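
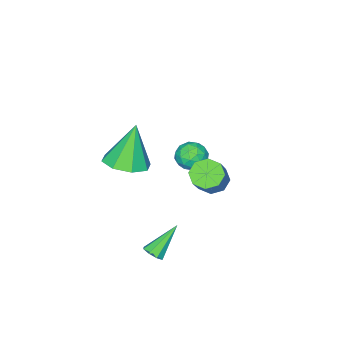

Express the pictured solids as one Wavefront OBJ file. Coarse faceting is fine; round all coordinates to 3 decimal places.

v 2.769 -0.79 1.885
v 3.772 -0.628 2.222
v 2.091 -0.81 3.915
v 3.367 0.072 2.093
v 2.612 0.267 1.843
v 1.949 -0.158 1.617
v 1.767 -0.953 1.549
v 2.172 -1.653 1.677
v 2.927 -1.848 1.928
v 3.589 -1.423 2.153
v -0.714 1.014 -0.412
v -0.085 0.776 -0.808
v 1.123 1.469 0.696
v 0.494 1.706 1.092
v -0.241 1.337 -0.941
v 0.967 2.03 0.563
v -0.674 1.708 -0.765
v 0.535 2.401 0.74
v -1.13 1.673 -0.382
v 0.078 2.366 1.123
v -1.343 1.251 -0.016
v -0.135 1.944 1.488
v -1.187 0.69 0.117
v 0.021 1.383 1.621
v -0.755 0.319 -0.06
v 0.454 1.012 1.445
v -0.298 0.354 -0.443
v 0.91 1.047 1.062
v -2.686 -0.842 -0.922
v -2.009 -0.714 -1.367
v -2.371 -2.126 -0.813
v -1.694 -1.998 -1.258
v -1.753 -1.687 -0.501
v -1.948 -0.893 -0.569
v -2.432 -1.947 -1.611
v -2.627 -1.153 -1.679
v -1.852 -1.397 -1.793
v -1.432 -1.236 -1.107
v -2.948 -1.604 -1.073
v -2.528 -1.443 -0.387
v -2.375 -0.665 -1.154
v -2.005 -2.175 -1.026
v -2.04 -1.992 -0.581
v -1.642 -1.917 -0.843
v -2.339 -0.77 -0.685
v -1.941 -0.695 -0.946
v -1.791 -1.267 -0.438
v -2.439 -2.145 -1.234
v -2.041 -2.07 -1.495
v -2.738 -0.923 -1.337
v -2.34 -0.848 -1.599
v -2.589 -1.573 -1.742
v -1.885 -0.991 -1.666
v -1.7 -1.746 -1.602
v -2.134 -1.716 -1.809
v -2.248 -1.25 -1.849
v -1.638 -0.897 -1.263
v -1.453 -1.652 -1.198
v -1.488 -1.468 -0.754
v -1.602 -1.002 -0.794
v -1.546 -1.298 -1.513
v -2.927 -1.188 -0.982
v -2.742 -1.943 -0.917
v -2.778 -1.838 -1.386
v -2.892 -1.372 -1.426
v -2.68 -1.094 -0.578
v -2.495 -1.849 -0.514
v -2.132 -1.59 -0.331
v -2.246 -1.124 -0.371
v -2.834 -1.542 -0.667
v 3.804 1.612 -2.079
v 4.193 1.719 -1.75
v 2.636 1.928 -0.801
v 4.066 2.042 -1.945
v 3.786 2.113 -2.219
v 3.517 1.891 -2.411
v 3.416 1.506 -2.408
v 3.543 1.183 -2.212
v 3.823 1.112 -1.938
v 4.092 1.334 -1.747
f 2 1 4
f 2 4 3
f 4 1 5
f 4 5 3
f 5 1 6
f 5 6 3
f 6 1 7
f 6 7 3
f 7 1 8
f 7 8 3
f 8 1 9
f 8 9 3
f 9 1 10
f 9 10 3
f 10 1 2
f 10 2 3
f 12 11 15
f 12 15 13
f 13 15 16
f 13 16 14
f 15 11 17
f 15 17 16
f 16 17 18
f 16 18 14
f 17 11 19
f 17 19 18
f 18 19 20
f 18 20 14
f 19 11 21
f 19 21 20
f 20 21 22
f 20 22 14
f 21 11 23
f 21 23 22
f 22 23 24
f 22 24 14
f 23 11 25
f 23 25 24
f 24 25 26
f 24 26 14
f 25 11 27
f 25 27 26
f 26 27 28
f 26 28 14
f 27 11 12
f 27 12 28
f 28 12 13
f 28 13 14
f 29 66 45
f 66 40 69
f 45 69 34
f 66 69 45
f 29 45 41
f 45 34 46
f 41 46 30
f 45 46 41
f 29 41 50
f 41 30 51
f 50 51 36
f 41 51 50
f 29 50 62
f 50 36 65
f 62 65 39
f 50 65 62
f 29 62 66
f 62 39 70
f 66 70 40
f 62 70 66
f 30 46 57
f 46 34 60
f 57 60 38
f 46 60 57
f 34 69 47
f 69 40 68
f 47 68 33
f 69 68 47
f 40 70 67
f 70 39 63
f 67 63 31
f 70 63 67
f 39 65 64
f 65 36 52
f 64 52 35
f 65 52 64
f 36 51 56
f 51 30 53
f 56 53 37
f 51 53 56
f 32 58 44
f 58 38 59
f 44 59 33
f 58 59 44
f 32 44 42
f 44 33 43
f 42 43 31
f 44 43 42
f 32 42 49
f 42 31 48
f 49 48 35
f 42 48 49
f 32 49 54
f 49 35 55
f 54 55 37
f 49 55 54
f 32 54 58
f 54 37 61
f 58 61 38
f 54 61 58
f 33 59 47
f 59 38 60
f 47 60 34
f 59 60 47
f 31 43 67
f 43 33 68
f 67 68 40
f 43 68 67
f 35 48 64
f 48 31 63
f 64 63 39
f 48 63 64
f 37 55 56
f 55 35 52
f 56 52 36
f 55 52 56
f 38 61 57
f 61 37 53
f 57 53 30
f 61 53 57
f 72 71 74
f 72 74 73
f 74 71 75
f 74 75 73
f 75 71 76
f 75 76 73
f 76 71 77
f 76 77 73
f 77 71 78
f 77 78 73
f 78 71 79
f 78 79 73
f 79 71 80
f 79 80 73
f 80 71 72
f 80 72 73



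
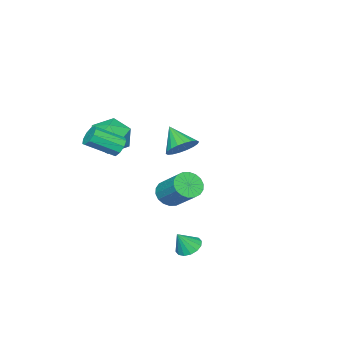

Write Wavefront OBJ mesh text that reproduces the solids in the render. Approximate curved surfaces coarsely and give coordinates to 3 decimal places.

v 1.33 -2.816 -0.105
v 1.855 -3.139 0.898
v -0.375 -3.081 0.702
v 0.15 -3.404 1.705
v 0.21 -2.285 1.342
v 1.264 -2.121 0.843
v 0.216 -4.099 0.757
v 1.27 -3.935 0.258
v 1.166 -3.931 1.431
v 1.163 -2.811 1.793
v 0.317 -3.409 -0.193
v 0.314 -2.289 0.169
v 2.733 3.334 -3.721
v 3.129 2.88 -4.058
v 3.307 3.106 -2.739
v 3.301 3.192 -4.086
v 3.321 3.542 -4.016
v 3.184 3.836 -3.868
v 2.926 3.996 -3.68
v 2.616 3.978 -3.503
v 2.337 3.788 -3.384
v 2.165 3.477 -3.356
v 2.145 3.127 -3.426
v 2.282 2.833 -3.574
v 2.541 2.673 -3.762
v 2.85 2.69 -3.939
v 1.913 -1.529 0.978
v 2.366 -1.114 0.897
v 3.42 -2.095 1.761
v 2.967 -2.511 1.842
v 2.153 -1.029 1.253
v 3.207 -2.01 2.118
v 1.828 -1.177 1.481
v 2.882 -2.159 2.346
v 1.542 -1.491 1.473
v 2.596 -2.472 2.338
v 1.43 -1.822 1.233
v 2.484 -2.804 2.098
v 1.544 -2.017 0.874
v 2.598 -2.998 1.739
v 1.83 -1.983 0.563
v 2.885 -2.964 1.428
v 2.155 -1.737 0.446
v 3.21 -2.718 1.311
v 2.367 -1.394 0.578
v 3.421 -2.375 1.443
v 1.407 1.163 -1.477
v 1.868 1.5 -2.024
v 2.254 2.913 -0.829
v 1.793 2.577 -0.283
v 1.553 1.641 -2.089
v 1.939 3.054 -0.895
v 1.209 1.688 -2.034
v 1.595 3.101 -0.839
v 0.904 1.631 -1.868
v 1.29 3.044 -0.673
v 0.699 1.481 -1.625
v 1.085 2.895 -0.43
v 0.634 1.269 -1.352
v 1.02 2.682 -0.158
v 0.722 1.036 -1.105
v 1.108 2.449 0.09
v 0.946 0.827 -0.931
v 1.332 2.24 0.264
v 1.261 0.686 -0.865
v 1.647 2.099 0.329
v 1.605 0.639 -0.921
v 1.991 2.052 0.274
v 1.91 0.696 -1.087
v 2.296 2.109 0.108
v 2.115 0.845 -1.33
v 2.501 2.259 -0.135
v 2.18 1.058 -1.602
v 2.566 2.471 -0.408
v 2.092 1.291 -1.85
v 2.478 2.704 -0.655
v -3.588 -2.122 -1.377
v -2.897 -2.633 -1.707
v -3.912 -3.238 -0.323
v -2.715 -2.411 -1.415
v -2.705 -2.131 -1.116
v -2.871 -1.85 -0.869
v -3.178 -1.622 -0.722
v -3.566 -1.493 -0.705
v -3.959 -1.489 -0.822
v -4.278 -1.61 -1.048
v -4.46 -1.832 -1.34
v -4.47 -2.112 -1.639
v -4.304 -2.393 -1.886
v -3.997 -2.621 -2.032
v -3.609 -2.75 -2.049
v -3.217 -2.754 -1.933
f 1 12 6
f 1 6 2
f 1 2 8
f 1 8 11
f 1 11 12
f 2 6 10
f 6 12 5
f 12 11 3
f 11 8 7
f 8 2 9
f 4 10 5
f 4 5 3
f 4 3 7
f 4 7 9
f 4 9 10
f 5 10 6
f 3 5 12
f 7 3 11
f 9 7 8
f 10 9 2
f 14 13 16
f 14 16 15
f 16 13 17
f 16 17 15
f 17 13 18
f 17 18 15
f 18 13 19
f 18 19 15
f 19 13 20
f 19 20 15
f 20 13 21
f 20 21 15
f 21 13 22
f 21 22 15
f 22 13 23
f 22 23 15
f 23 13 24
f 23 24 15
f 24 13 25
f 24 25 15
f 25 13 26
f 25 26 15
f 26 13 14
f 26 14 15
f 28 27 31
f 28 31 29
f 29 31 32
f 29 32 30
f 31 27 33
f 31 33 32
f 32 33 34
f 32 34 30
f 33 27 35
f 33 35 34
f 34 35 36
f 34 36 30
f 35 27 37
f 35 37 36
f 36 37 38
f 36 38 30
f 37 27 39
f 37 39 38
f 38 39 40
f 38 40 30
f 39 27 41
f 39 41 40
f 40 41 42
f 40 42 30
f 41 27 43
f 41 43 42
f 42 43 44
f 42 44 30
f 43 27 45
f 43 45 44
f 44 45 46
f 44 46 30
f 45 27 28
f 45 28 46
f 46 28 29
f 46 29 30
f 48 47 51
f 48 51 49
f 49 51 52
f 49 52 50
f 51 47 53
f 51 53 52
f 52 53 54
f 52 54 50
f 53 47 55
f 53 55 54
f 54 55 56
f 54 56 50
f 55 47 57
f 55 57 56
f 56 57 58
f 56 58 50
f 57 47 59
f 57 59 58
f 58 59 60
f 58 60 50
f 59 47 61
f 59 61 60
f 60 61 62
f 60 62 50
f 61 47 63
f 61 63 62
f 62 63 64
f 62 64 50
f 63 47 65
f 63 65 64
f 64 65 66
f 64 66 50
f 65 47 67
f 65 67 66
f 66 67 68
f 66 68 50
f 67 47 69
f 67 69 68
f 68 69 70
f 68 70 50
f 69 47 71
f 69 71 70
f 70 71 72
f 70 72 50
f 71 47 73
f 71 73 72
f 72 73 74
f 72 74 50
f 73 47 75
f 73 75 74
f 74 75 76
f 74 76 50
f 75 47 48
f 75 48 76
f 76 48 49
f 76 49 50
f 78 77 80
f 78 80 79
f 80 77 81
f 80 81 79
f 81 77 82
f 81 82 79
f 82 77 83
f 82 83 79
f 83 77 84
f 83 84 79
f 84 77 85
f 84 85 79
f 85 77 86
f 85 86 79
f 86 77 87
f 86 87 79
f 87 77 88
f 87 88 79
f 88 77 89
f 88 89 79
f 89 77 90
f 89 90 79
f 90 77 91
f 90 91 79
f 91 77 92
f 91 92 79
f 92 77 78
f 92 78 79



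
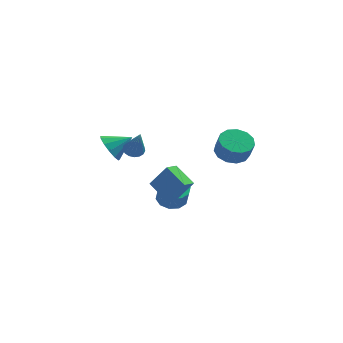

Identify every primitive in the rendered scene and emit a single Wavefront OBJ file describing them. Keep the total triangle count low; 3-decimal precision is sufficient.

v -1.273 1.748 -4.52
v -0.843 1.051 -4.868
v -0.677 0.595 -3.749
v -1.107 1.292 -3.4
v -0.473 1.444 -4.763
v -0.306 0.988 -3.644
v -0.409 1.953 -4.565
v -0.242 1.497 -3.446
v -0.674 2.384 -4.35
v -0.508 1.928 -3.231
v -1.169 2.572 -4.199
v -1.002 2.116 -3.08
v -1.703 2.445 -4.171
v -1.537 1.989 -3.052
v -2.074 2.052 -4.276
v -1.907 1.596 -3.157
v -2.138 1.543 -4.474
v -1.971 1.087 -3.355
v -1.872 1.112 -4.689
v -1.706 0.656 -3.57
v -1.378 0.924 -4.84
v -1.211 0.468 -3.721
v -2.92 -3.185 2.312
v -2.354 -3.139 2.195
v -2.52 -4.035 3.928
v -2.412 -2.905 2.333
v -2.587 -2.735 2.466
v -2.838 -2.668 2.563
v -3.108 -2.72 2.603
v -3.335 -2.877 2.576
v -3.467 -3.106 2.489
v -3.473 -3.352 2.361
v -3.353 -3.56 2.222
v -3.134 -3.682 2.103
v -2.865 -3.69 2.032
v -2.61 -3.582 2.026
v -2.425 -3.383 2.084
v -4.484 0.436 0.146
v -4.115 0.846 -0.64
v -3.316 0.744 0.854
v -4.38 1.236 -0.374
v -4.677 1.372 0.057
v -4.913 1.211 0.516
v -5.013 0.803 0.858
v -4.945 0.279 0.973
v -4.73 -0.195 0.826
v -4.437 -0.469 0.463
v -4.159 -0.456 -0.001
v -3.984 -0.16 -0.418
v -3.968 0.326 -0.656
v -0.93 0.252 -3.635
v -1.403 -0.446 -3.351
v -1.922 1.223 -2.901
v -2.395 0.524 -2.617
v -0.005 0.176 -2.283
v -0.478 -0.523 -1.999
v -0.997 1.146 -1.549
v -1.47 0.448 -1.265
v 2.004 -0.827 0.869
v 2.517 -0.023 1.042
v 2.769 -0.408 2.085
v 2.256 -1.213 1.911
v 2.006 0.083 1.205
v 2.258 -0.303 2.247
v 1.494 -0.101 1.26
v 1.746 -0.486 2.303
v 1.144 -0.515 1.192
v 1.396 -0.901 2.234
v 1.067 -1.028 1.02
v 1.319 -1.414 2.063
v 1.288 -1.478 0.801
v 1.54 -1.863 1.844
v 1.736 -1.721 0.603
v 1.987 -2.106 1.646
v 2.269 -1.68 0.489
v 2.52 -2.066 1.532
v 2.718 -1.368 0.496
v 2.97 -1.754 1.539
v 2.94 -0.885 0.621
v 3.192 -1.271 1.664
v 2.866 -0.383 0.825
v 3.117 -0.769 1.868
f 2 1 5
f 2 5 3
f 3 5 6
f 3 6 4
f 5 1 7
f 5 7 6
f 6 7 8
f 6 8 4
f 7 1 9
f 7 9 8
f 8 9 10
f 8 10 4
f 9 1 11
f 9 11 10
f 10 11 12
f 10 12 4
f 11 1 13
f 11 13 12
f 12 13 14
f 12 14 4
f 13 1 15
f 13 15 14
f 14 15 16
f 14 16 4
f 15 1 17
f 15 17 16
f 16 17 18
f 16 18 4
f 17 1 19
f 17 19 18
f 18 19 20
f 18 20 4
f 19 1 21
f 19 21 20
f 20 21 22
f 20 22 4
f 21 1 2
f 21 2 22
f 22 2 3
f 22 3 4
f 24 23 26
f 24 26 25
f 26 23 27
f 26 27 25
f 27 23 28
f 27 28 25
f 28 23 29
f 28 29 25
f 29 23 30
f 29 30 25
f 30 23 31
f 30 31 25
f 31 23 32
f 31 32 25
f 32 23 33
f 32 33 25
f 33 23 34
f 33 34 25
f 34 23 35
f 34 35 25
f 35 23 36
f 35 36 25
f 36 23 37
f 36 37 25
f 37 23 24
f 37 24 25
f 39 38 41
f 39 41 40
f 41 38 42
f 41 42 40
f 42 38 43
f 42 43 40
f 43 38 44
f 43 44 40
f 44 38 45
f 44 45 40
f 45 38 46
f 45 46 40
f 46 38 47
f 46 47 40
f 47 38 48
f 47 48 40
f 48 38 49
f 48 49 40
f 49 38 50
f 49 50 40
f 50 38 39
f 50 39 40
f 52 54 51
f 55 52 51
f 51 54 53
f 53 55 51
f 52 58 54
f 56 52 55
f 56 58 52
f 54 58 53
f 57 55 53
f 53 58 57
f 57 56 55
f 58 56 57
f 60 59 63
f 60 63 61
f 61 63 64
f 61 64 62
f 63 59 65
f 63 65 64
f 64 65 66
f 64 66 62
f 65 59 67
f 65 67 66
f 66 67 68
f 66 68 62
f 67 59 69
f 67 69 68
f 68 69 70
f 68 70 62
f 69 59 71
f 69 71 70
f 70 71 72
f 70 72 62
f 71 59 73
f 71 73 72
f 72 73 74
f 72 74 62
f 73 59 75
f 73 75 74
f 74 75 76
f 74 76 62
f 75 59 77
f 75 77 76
f 76 77 78
f 76 78 62
f 77 59 79
f 77 79 78
f 78 79 80
f 78 80 62
f 79 59 81
f 79 81 80
f 80 81 82
f 80 82 62
f 81 59 60
f 81 60 82
f 82 60 61
f 82 61 62



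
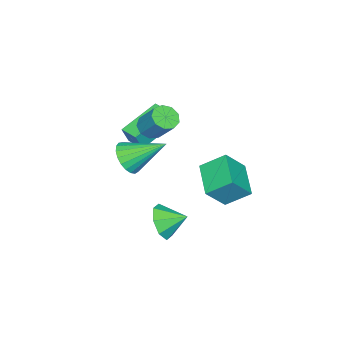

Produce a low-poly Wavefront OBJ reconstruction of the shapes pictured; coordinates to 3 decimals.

v -1.056 1.045 0.767
v -0.419 0.937 0.696
v -0.147 1.827 1.782
v -0.784 1.935 1.853
v -0.544 1.282 0.444
v -0.272 2.172 1.531
v -0.909 1.516 0.344
v -0.636 2.406 1.43
v -1.342 1.53 0.442
v -1.07 2.419 1.528
v -1.642 1.317 0.691
v -1.369 2.206 1.778
v -1.668 0.977 0.976
v -1.395 1.866 2.063
v -1.407 0.669 1.163
v -1.135 1.558 2.25
v -0.983 0.537 1.165
v -0.71 1.426 2.251
v -0.593 0.643 0.98
v -0.32 1.532 2.066
v 1.257 1.337 0.404
v 1.565 1.864 -0.173
v 0.683 2.823 1.456
v 1.237 1.817 -0.285
v 0.913 1.687 -0.278
v 0.649 1.496 -0.153
v 0.489 1.278 0.068
v 0.463 1.07 0.347
v 0.574 0.908 0.636
v 0.803 0.82 0.885
v 1.11 0.822 1.051
v 1.443 0.912 1.104
v 1.744 1.077 1.037
v 1.961 1.286 0.86
v 2.056 1.504 0.604
v 2.013 1.693 0.313
v 1.839 1.82 0.038
v -3.479 2.994 -3.349
v -3.947 4.012 -2.544
v -2.179 4.018 -3.887
v -2.648 5.036 -3.082
v -2.632 2.504 -2.238
v -3.101 3.522 -1.433
v -1.333 3.528 -2.776
v -1.801 4.546 -1.971
v -3.16 0.362 -0.037
v -2.814 0.236 0.849
v -2.859 1.232 -0.03
v -2.513 1.105 0.856
v -1.387 -0.245 -0.816
v -1.041 -0.372 0.07
v -1.086 0.624 -0.809
v -0.74 0.498 0.077
v 0.319 2.42 -3.892
v 0.831 2.912 -4.508
v -0.039 3.4 -3.408
v 0.163 2.785 -4.745
v -0.413 2.444 -4.481
v -0.561 2.09 -3.873
v -0.193 1.929 -3.276
v 0.474 2.056 -3.04
v 1.051 2.396 -3.303
v 1.199 2.751 -3.911
f 2 1 5
f 2 5 3
f 3 5 6
f 3 6 4
f 5 1 7
f 5 7 6
f 6 7 8
f 6 8 4
f 7 1 9
f 7 9 8
f 8 9 10
f 8 10 4
f 9 1 11
f 9 11 10
f 10 11 12
f 10 12 4
f 11 1 13
f 11 13 12
f 12 13 14
f 12 14 4
f 13 1 15
f 13 15 14
f 14 15 16
f 14 16 4
f 15 1 17
f 15 17 16
f 16 17 18
f 16 18 4
f 17 1 19
f 17 19 18
f 18 19 20
f 18 20 4
f 19 1 2
f 19 2 20
f 20 2 3
f 20 3 4
f 22 21 24
f 22 24 23
f 24 21 25
f 24 25 23
f 25 21 26
f 25 26 23
f 26 21 27
f 26 27 23
f 27 21 28
f 27 28 23
f 28 21 29
f 28 29 23
f 29 21 30
f 29 30 23
f 30 21 31
f 30 31 23
f 31 21 32
f 31 32 23
f 32 21 33
f 32 33 23
f 33 21 34
f 33 34 23
f 34 21 35
f 34 35 23
f 35 21 36
f 35 36 23
f 36 21 37
f 36 37 23
f 37 21 22
f 37 22 23
f 39 41 38
f 42 39 38
f 38 41 40
f 40 42 38
f 39 45 41
f 43 39 42
f 43 45 39
f 41 45 40
f 44 42 40
f 40 45 44
f 44 43 42
f 45 43 44
f 47 49 46
f 50 47 46
f 46 49 48
f 48 50 46
f 47 53 49
f 51 47 50
f 51 53 47
f 49 53 48
f 52 50 48
f 48 53 52
f 52 51 50
f 53 51 52
f 55 54 57
f 55 57 56
f 57 54 58
f 57 58 56
f 58 54 59
f 58 59 56
f 59 54 60
f 59 60 56
f 60 54 61
f 60 61 56
f 61 54 62
f 61 62 56
f 62 54 63
f 62 63 56
f 63 54 55
f 63 55 56



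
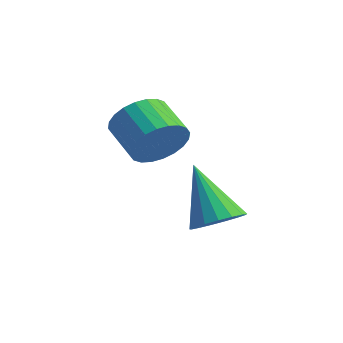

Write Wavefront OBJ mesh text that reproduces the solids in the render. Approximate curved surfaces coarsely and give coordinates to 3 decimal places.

v 2.186 1.835 -4.777
v 2.685 1.329 -4.368
v 1.014 2.045 -3.083
v 2.84 1.684 -4.305
v 2.845 2.074 -4.35
v 2.699 2.409 -4.493
v 2.435 2.613 -4.7
v 2.115 2.639 -4.925
v 1.811 2.48 -5.116
v 1.593 2.174 -5.229
v 1.51 1.791 -5.239
v 1.583 1.417 -5.142
v 1.794 1.14 -4.962
v 2.095 1.021 -4.739
v 2.416 1.09 -4.525
v 0.663 1.139 -2.128
v 0.957 0.743 -1.363
v -0.19 1.005 -0.787
v -0.483 1.401 -1.552
v 1.06 1.079 -1.311
v -0.087 1.341 -0.735
v 1.103 1.424 -1.384
v -0.044 1.686 -0.807
v 1.078 1.725 -1.569
v -0.069 1.987 -0.993
v 0.991 1.938 -1.84
v -0.156 2.2 -1.264
v 0.853 2.029 -2.155
v -0.293 2.291 -1.578
v 0.687 1.984 -2.465
v -0.46 2.246 -1.889
v 0.517 1.811 -2.724
v -0.63 2.073 -2.148
v 0.37 1.535 -2.893
v -0.777 1.797 -2.317
v 0.267 1.199 -2.945
v -0.88 1.461 -2.369
v 0.224 0.854 -2.873
v -0.923 1.116 -2.296
v 0.249 0.553 -2.687
v -0.898 0.815 -2.111
v 0.336 0.34 -2.416
v -0.811 0.602 -1.84
v 0.473 0.249 -2.102
v -0.673 0.511 -1.525
v 0.64 0.294 -1.791
v -0.507 0.556 -1.215
v 0.81 0.467 -1.532
v -0.337 0.729 -0.956
f 2 1 4
f 2 4 3
f 4 1 5
f 4 5 3
f 5 1 6
f 5 6 3
f 6 1 7
f 6 7 3
f 7 1 8
f 7 8 3
f 8 1 9
f 8 9 3
f 9 1 10
f 9 10 3
f 10 1 11
f 10 11 3
f 11 1 12
f 11 12 3
f 12 1 13
f 12 13 3
f 13 1 14
f 13 14 3
f 14 1 15
f 14 15 3
f 15 1 2
f 15 2 3
f 17 16 20
f 17 20 18
f 18 20 21
f 18 21 19
f 20 16 22
f 20 22 21
f 21 22 23
f 21 23 19
f 22 16 24
f 22 24 23
f 23 24 25
f 23 25 19
f 24 16 26
f 24 26 25
f 25 26 27
f 25 27 19
f 26 16 28
f 26 28 27
f 27 28 29
f 27 29 19
f 28 16 30
f 28 30 29
f 29 30 31
f 29 31 19
f 30 16 32
f 30 32 31
f 31 32 33
f 31 33 19
f 32 16 34
f 32 34 33
f 33 34 35
f 33 35 19
f 34 16 36
f 34 36 35
f 35 36 37
f 35 37 19
f 36 16 38
f 36 38 37
f 37 38 39
f 37 39 19
f 38 16 40
f 38 40 39
f 39 40 41
f 39 41 19
f 40 16 42
f 40 42 41
f 41 42 43
f 41 43 19
f 42 16 44
f 42 44 43
f 43 44 45
f 43 45 19
f 44 16 46
f 44 46 45
f 45 46 47
f 45 47 19
f 46 16 48
f 46 48 47
f 47 48 49
f 47 49 19
f 48 16 17
f 48 17 49
f 49 17 18
f 49 18 19



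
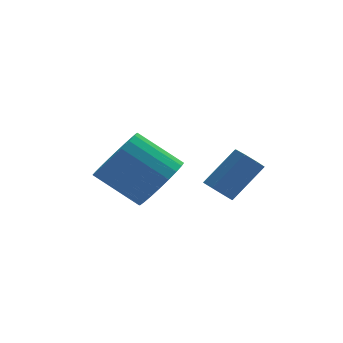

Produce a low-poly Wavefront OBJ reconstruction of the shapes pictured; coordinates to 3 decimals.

v -1.846 1.427 3.417
v -1.087 2.147 3.724
v -2.335 2.993 4.829
v -3.094 2.273 4.523
v -1.254 2.342 3.385
v -2.503 3.188 4.491
v -1.512 2.398 3.051
v -2.761 3.244 4.157
v -1.82 2.306 2.773
v -3.069 3.152 3.879
v -2.133 2.08 2.593
v -3.381 2.926 3.699
v -2.401 1.755 2.539
v -3.65 2.601 3.644
v -2.585 1.38 2.618
v -3.834 2.226 3.724
v -2.657 1.012 2.819
v -3.905 1.858 3.924
v -2.605 0.707 3.111
v -3.853 1.553 4.216
v -2.437 0.512 3.449
v -3.686 1.358 4.555
v -2.179 0.456 3.783
v -3.428 1.302 4.889
v -1.871 0.548 4.061
v -3.12 1.394 5.167
v -1.559 0.774 4.241
v -2.807 1.62 5.347
v -1.29 1.099 4.296
v -2.539 1.945 5.401
v -1.106 1.474 4.216
v -2.355 2.32 5.322
v -1.035 1.842 4.016
v -2.283 2.688 5.121
v -0.256 0.688 3.224
v 0.178 0.622 2.814
v 1.309 0.906 3.967
v 0.876 0.972 4.376
v 0.033 1.056 2.849
v 1.165 1.341 4.001
v -0.28 1.275 3.103
v 0.851 1.56 4.255
v -0.58 1.15 3.428
v 0.552 1.434 4.58
v -0.689 0.754 3.633
v 0.442 1.038 4.786
v -0.545 0.319 3.599
v 0.587 0.604 4.751
v -0.231 0.1 3.345
v 0.9 0.385 4.497
v 0.068 0.226 3.02
v 1.2 0.51 4.172
f 2 1 5
f 2 5 3
f 3 5 6
f 3 6 4
f 5 1 7
f 5 7 6
f 6 7 8
f 6 8 4
f 7 1 9
f 7 9 8
f 8 9 10
f 8 10 4
f 9 1 11
f 9 11 10
f 10 11 12
f 10 12 4
f 11 1 13
f 11 13 12
f 12 13 14
f 12 14 4
f 13 1 15
f 13 15 14
f 14 15 16
f 14 16 4
f 15 1 17
f 15 17 16
f 16 17 18
f 16 18 4
f 17 1 19
f 17 19 18
f 18 19 20
f 18 20 4
f 19 1 21
f 19 21 20
f 20 21 22
f 20 22 4
f 21 1 23
f 21 23 22
f 22 23 24
f 22 24 4
f 23 1 25
f 23 25 24
f 24 25 26
f 24 26 4
f 25 1 27
f 25 27 26
f 26 27 28
f 26 28 4
f 27 1 29
f 27 29 28
f 28 29 30
f 28 30 4
f 29 1 31
f 29 31 30
f 30 31 32
f 30 32 4
f 31 1 33
f 31 33 32
f 32 33 34
f 32 34 4
f 33 1 2
f 33 2 34
f 34 2 3
f 34 3 4
f 36 35 39
f 36 39 37
f 37 39 40
f 37 40 38
f 39 35 41
f 39 41 40
f 40 41 42
f 40 42 38
f 41 35 43
f 41 43 42
f 42 43 44
f 42 44 38
f 43 35 45
f 43 45 44
f 44 45 46
f 44 46 38
f 45 35 47
f 45 47 46
f 46 47 48
f 46 48 38
f 47 35 49
f 47 49 48
f 48 49 50
f 48 50 38
f 49 35 51
f 49 51 50
f 50 51 52
f 50 52 38
f 51 35 36
f 51 36 52
f 52 36 37
f 52 37 38



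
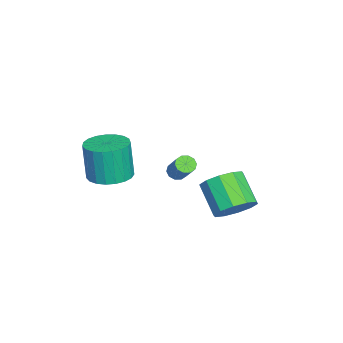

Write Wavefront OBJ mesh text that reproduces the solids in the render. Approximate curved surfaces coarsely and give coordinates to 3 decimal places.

v 0.246 4.191 -3.274
v 0.665 4.748 -2.461
v -0.468 3.925 -1.314
v -0.886 3.369 -2.126
v 0.161 5.096 -2.709
v -0.972 4.274 -1.562
v -0.311 5.099 -3.173
v -1.444 4.277 -2.026
v -0.57 4.755 -3.675
v -1.702 3.933 -2.528
v -0.517 4.196 -4.024
v -1.649 3.373 -2.876
v -0.172 3.635 -4.086
v -1.305 2.812 -2.939
v 0.332 3.286 -3.838
v -0.801 2.464 -2.691
v 0.804 3.283 -3.374
v -0.329 2.461 -2.227
v 1.062 3.627 -2.872
v -0.07 2.805 -1.725
v 1.009 4.187 -2.524
v -0.123 3.364 -1.376
v -3.466 0.908 -3.62
v -3.081 0.59 -3.768
v -2.17 1.155 -2.607
v -2.554 1.472 -2.46
v -3.049 0.867 -3.928
v -2.137 1.432 -2.768
v -3.175 1.159 -3.971
v -2.264 1.724 -2.81
v -3.413 1.356 -3.879
v -2.502 1.92 -2.719
v -3.671 1.381 -3.689
v -2.759 1.945 -2.529
v -3.85 1.225 -3.473
v -2.939 1.79 -2.312
v -3.883 0.948 -3.312
v -2.971 1.513 -2.152
v -3.756 0.656 -3.27
v -2.845 1.221 -2.109
v -3.518 0.46 -3.361
v -2.607 1.024 -2.201
v -3.261 0.435 -3.551
v -2.349 0.999 -2.391
v 1.651 -1.148 -0.681
v 2.696 -1.121 -0.58
v 2.514 -1.304 1.343
v 1.469 -1.332 1.241
v 2.591 -0.699 -0.549
v 2.408 -0.882 1.373
v 2.323 -0.354 -0.542
v 2.141 -0.537 1.381
v 1.939 -0.146 -0.559
v 1.757 -0.329 1.364
v 1.506 -0.112 -0.597
v 1.323 -0.295 1.326
v 1.097 -0.257 -0.649
v 0.915 -0.44 1.274
v 0.785 -0.556 -0.707
v 0.602 -0.739 1.216
v 0.622 -0.958 -0.761
v 0.439 -1.141 1.162
v 0.637 -1.392 -0.801
v 0.455 -1.575 1.122
v 0.827 -1.785 -0.82
v 0.645 -1.968 1.103
v 1.16 -2.067 -0.815
v 0.978 -2.25 1.107
v 1.578 -2.191 -0.787
v 1.396 -2.374 1.135
v 2.009 -2.134 -0.741
v 1.826 -2.317 1.181
v 2.377 -1.907 -0.685
v 2.195 -2.09 1.238
v 2.62 -1.549 -0.628
v 2.438 -1.732 1.295
f 2 1 5
f 2 5 3
f 3 5 6
f 3 6 4
f 5 1 7
f 5 7 6
f 6 7 8
f 6 8 4
f 7 1 9
f 7 9 8
f 8 9 10
f 8 10 4
f 9 1 11
f 9 11 10
f 10 11 12
f 10 12 4
f 11 1 13
f 11 13 12
f 12 13 14
f 12 14 4
f 13 1 15
f 13 15 14
f 14 15 16
f 14 16 4
f 15 1 17
f 15 17 16
f 16 17 18
f 16 18 4
f 17 1 19
f 17 19 18
f 18 19 20
f 18 20 4
f 19 1 21
f 19 21 20
f 20 21 22
f 20 22 4
f 21 1 2
f 21 2 22
f 22 2 3
f 22 3 4
f 24 23 27
f 24 27 25
f 25 27 28
f 25 28 26
f 27 23 29
f 27 29 28
f 28 29 30
f 28 30 26
f 29 23 31
f 29 31 30
f 30 31 32
f 30 32 26
f 31 23 33
f 31 33 32
f 32 33 34
f 32 34 26
f 33 23 35
f 33 35 34
f 34 35 36
f 34 36 26
f 35 23 37
f 35 37 36
f 36 37 38
f 36 38 26
f 37 23 39
f 37 39 38
f 38 39 40
f 38 40 26
f 39 23 41
f 39 41 40
f 40 41 42
f 40 42 26
f 41 23 43
f 41 43 42
f 42 43 44
f 42 44 26
f 43 23 24
f 43 24 44
f 44 24 25
f 44 25 26
f 46 45 49
f 46 49 47
f 47 49 50
f 47 50 48
f 49 45 51
f 49 51 50
f 50 51 52
f 50 52 48
f 51 45 53
f 51 53 52
f 52 53 54
f 52 54 48
f 53 45 55
f 53 55 54
f 54 55 56
f 54 56 48
f 55 45 57
f 55 57 56
f 56 57 58
f 56 58 48
f 57 45 59
f 57 59 58
f 58 59 60
f 58 60 48
f 59 45 61
f 59 61 60
f 60 61 62
f 60 62 48
f 61 45 63
f 61 63 62
f 62 63 64
f 62 64 48
f 63 45 65
f 63 65 64
f 64 65 66
f 64 66 48
f 65 45 67
f 65 67 66
f 66 67 68
f 66 68 48
f 67 45 69
f 67 69 68
f 68 69 70
f 68 70 48
f 69 45 71
f 69 71 70
f 70 71 72
f 70 72 48
f 71 45 73
f 71 73 72
f 72 73 74
f 72 74 48
f 73 45 75
f 73 75 74
f 74 75 76
f 74 76 48
f 75 45 46
f 75 46 76
f 76 46 47
f 76 47 48



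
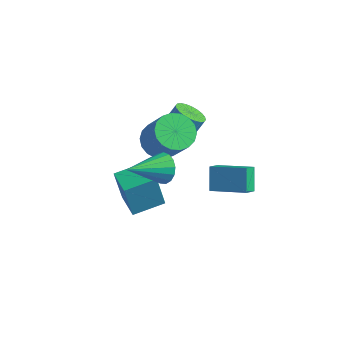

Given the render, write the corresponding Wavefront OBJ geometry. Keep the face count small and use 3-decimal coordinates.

v -1.538 -1.348 -1.213
v -1.911 -1.444 0.525
v -0.659 -0.061 -0.953
v -1.032 -0.157 0.785
v -0.348 -2.203 -1.005
v -0.721 -2.299 0.733
v 0.531 -0.916 -0.745
v 0.158 -1.012 0.993
v 0.527 -1.045 2.118
v 0.925 -0.831 2.802
v -0.247 -2.755 3.102
v 0.577 -0.654 2.837
v 0.217 -0.566 2.707
v -0.072 -0.587 2.442
v -0.223 -0.714 2.103
v -0.203 -0.916 1.767
v -0.016 -1.148 1.512
v 0.296 -1.356 1.395
v 0.661 -1.493 1.444
v 0.995 -1.527 1.647
v 1.221 -1.45 1.959
v 1.289 -1.281 2.306
v 1.182 -1.058 2.61
v -0.028 4.328 -2.979
v -0.028 3.627 -2.446
v 1.754 4.76 -2.41
v 1.754 4.059 -1.878
v 0.466 3.581 -3.962
v 0.466 2.88 -3.43
v 2.248 4.013 -3.394
v 2.248 3.312 -2.861
v -1.8 2.96 -0.653
v -1.038 2.66 -0.7
v -0.558 3.64 0.805
v -1.32 3.94 0.853
v -1.013 2.923 -0.88
v -0.533 3.904 0.626
v -1.107 3.192 -1.025
v -0.627 4.173 0.481
v -1.307 3.426 -1.114
v -0.827 4.407 0.392
v -1.582 3.589 -1.132
v -1.102 4.569 0.374
v -1.89 3.656 -1.077
v -1.41 4.636 0.429
v -2.185 3.616 -0.958
v -1.705 4.597 0.548
v -2.42 3.477 -0.792
v -1.94 4.458 0.714
v -2.562 3.26 -0.605
v -2.082 4.24 0.9
v -2.587 2.996 -0.426
v -2.107 3.977 1.08
v -2.493 2.727 -0.281
v -2.013 3.708 1.225
v -2.293 2.493 -0.192
v -1.813 3.474 1.314
v -2.018 2.331 -0.174
v -1.538 3.311 1.332
v -1.71 2.264 -0.229
v -1.23 3.244 1.277
v -1.415 2.303 -0.348
v -0.935 3.284 1.158
v -1.18 2.442 -0.514
v -0.7 3.423 0.992
v -1.038 1.032 1.41
v -0.199 1.3 0.937
v 0.917 0.876 2.677
v 0.078 0.608 3.15
v -0.337 1.682 1.118
v 0.78 1.258 2.858
v -0.613 1.936 1.358
v 0.503 1.512 3.097
v -0.974 2.01 1.607
v 0.142 1.586 3.347
v -1.348 1.891 1.818
v -0.231 1.467 3.558
v -1.66 1.602 1.948
v -0.543 1.178 3.687
v -1.849 1.199 1.971
v -0.732 0.776 3.711
v -1.877 0.764 1.883
v -0.761 0.34 3.623
v -1.74 0.382 1.702
v -0.623 -0.042 3.442
v -1.463 0.128 1.463
v -0.347 -0.296 3.202
v -1.102 0.054 1.213
v 0.014 -0.37 2.953
v -0.729 0.173 1.002
v 0.388 -0.251 2.742
v -0.417 0.462 0.873
v 0.7 0.038 2.612
v -0.228 0.864 0.849
v 0.889 0.441 2.589
f 2 4 1
f 5 2 1
f 1 4 3
f 3 5 1
f 2 8 4
f 6 2 5
f 6 8 2
f 4 8 3
f 7 5 3
f 3 8 7
f 7 6 5
f 8 6 7
f 10 9 12
f 10 12 11
f 12 9 13
f 12 13 11
f 13 9 14
f 13 14 11
f 14 9 15
f 14 15 11
f 15 9 16
f 15 16 11
f 16 9 17
f 16 17 11
f 17 9 18
f 17 18 11
f 18 9 19
f 18 19 11
f 19 9 20
f 19 20 11
f 20 9 21
f 20 21 11
f 21 9 22
f 21 22 11
f 22 9 23
f 22 23 11
f 23 9 10
f 23 10 11
f 25 27 24
f 28 25 24
f 24 27 26
f 26 28 24
f 25 31 27
f 29 25 28
f 29 31 25
f 27 31 26
f 30 28 26
f 26 31 30
f 30 29 28
f 31 29 30
f 33 32 36
f 33 36 34
f 34 36 37
f 34 37 35
f 36 32 38
f 36 38 37
f 37 38 39
f 37 39 35
f 38 32 40
f 38 40 39
f 39 40 41
f 39 41 35
f 40 32 42
f 40 42 41
f 41 42 43
f 41 43 35
f 42 32 44
f 42 44 43
f 43 44 45
f 43 45 35
f 44 32 46
f 44 46 45
f 45 46 47
f 45 47 35
f 46 32 48
f 46 48 47
f 47 48 49
f 47 49 35
f 48 32 50
f 48 50 49
f 49 50 51
f 49 51 35
f 50 32 52
f 50 52 51
f 51 52 53
f 51 53 35
f 52 32 54
f 52 54 53
f 53 54 55
f 53 55 35
f 54 32 56
f 54 56 55
f 55 56 57
f 55 57 35
f 56 32 58
f 56 58 57
f 57 58 59
f 57 59 35
f 58 32 60
f 58 60 59
f 59 60 61
f 59 61 35
f 60 32 62
f 60 62 61
f 61 62 63
f 61 63 35
f 62 32 64
f 62 64 63
f 63 64 65
f 63 65 35
f 64 32 33
f 64 33 65
f 65 33 34
f 65 34 35
f 67 66 70
f 67 70 68
f 68 70 71
f 68 71 69
f 70 66 72
f 70 72 71
f 71 72 73
f 71 73 69
f 72 66 74
f 72 74 73
f 73 74 75
f 73 75 69
f 74 66 76
f 74 76 75
f 75 76 77
f 75 77 69
f 76 66 78
f 76 78 77
f 77 78 79
f 77 79 69
f 78 66 80
f 78 80 79
f 79 80 81
f 79 81 69
f 80 66 82
f 80 82 81
f 81 82 83
f 81 83 69
f 82 66 84
f 82 84 83
f 83 84 85
f 83 85 69
f 84 66 86
f 84 86 85
f 85 86 87
f 85 87 69
f 86 66 88
f 86 88 87
f 87 88 89
f 87 89 69
f 88 66 90
f 88 90 89
f 89 90 91
f 89 91 69
f 90 66 92
f 90 92 91
f 91 92 93
f 91 93 69
f 92 66 94
f 92 94 93
f 93 94 95
f 93 95 69
f 94 66 67
f 94 67 95
f 95 67 68
f 95 68 69



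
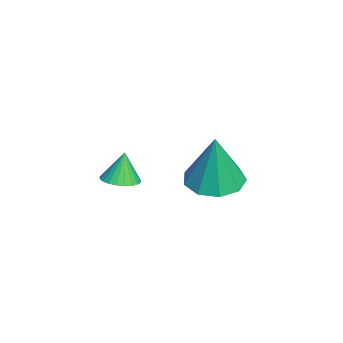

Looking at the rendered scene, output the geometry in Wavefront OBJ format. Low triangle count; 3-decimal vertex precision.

v 1.023 -3.555 0.431
v 1.545 -3.862 0.602
v 0.757 -3.425 1.469
v 1.626 -3.631 0.594
v 1.616 -3.387 0.561
v 1.515 -3.169 0.508
v 1.339 -3.01 0.443
v 1.115 -2.934 0.377
v 0.877 -2.952 0.318
v 0.661 -3.062 0.277
v 0.5 -3.247 0.259
v 0.419 -3.479 0.267
v 0.429 -3.723 0.3
v 0.53 -3.94 0.353
v 0.706 -4.099 0.418
v 0.93 -4.176 0.484
v 1.168 -4.157 0.543
v 1.384 -4.047 0.584
v -2.588 -0.763 -1.973
v -1.926 0.032 -2.074
v -2.272 -0.757 0.153
v -2.587 0.277 -1.977
v -3.248 0.034 -1.878
v -3.601 -0.581 -1.824
v -3.479 -1.282 -1.839
v -2.94 -1.74 -1.918
v -2.237 -1.741 -2.022
v -1.697 -1.285 -2.104
v -1.574 -0.584 -2.124
f 2 1 4
f 2 4 3
f 4 1 5
f 4 5 3
f 5 1 6
f 5 6 3
f 6 1 7
f 6 7 3
f 7 1 8
f 7 8 3
f 8 1 9
f 8 9 3
f 9 1 10
f 9 10 3
f 10 1 11
f 10 11 3
f 11 1 12
f 11 12 3
f 12 1 13
f 12 13 3
f 13 1 14
f 13 14 3
f 14 1 15
f 14 15 3
f 15 1 16
f 15 16 3
f 16 1 17
f 16 17 3
f 17 1 18
f 17 18 3
f 18 1 2
f 18 2 3
f 20 19 22
f 20 22 21
f 22 19 23
f 22 23 21
f 23 19 24
f 23 24 21
f 24 19 25
f 24 25 21
f 25 19 26
f 25 26 21
f 26 19 27
f 26 27 21
f 27 19 28
f 27 28 21
f 28 19 29
f 28 29 21
f 29 19 20
f 29 20 21



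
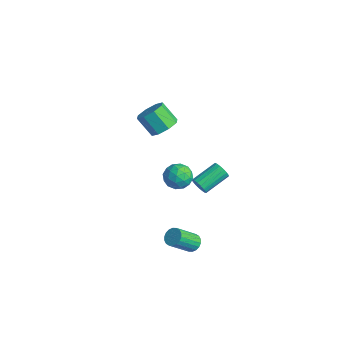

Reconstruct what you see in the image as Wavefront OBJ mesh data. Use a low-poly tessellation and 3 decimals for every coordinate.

v 3.929 -2.105 2.129
v 4.406 -2.463 2.692
v 3.074 -3.117 2.208
v 3.551 -3.475 2.771
v 3.146 -2.786 2.955
v 3.674 -2.161 2.906
v 3.806 -3.419 1.994
v 4.334 -2.794 1.945
v 4.329 -3.276 2.609
v 3.921 -2.884 3.203
v 3.559 -2.696 1.697
v 3.151 -2.304 2.291
v 4.242 -2.195 2.404
v 3.238 -3.385 2.496
v 2.999 -2.98 2.605
v 3.279 -3.191 2.936
v 3.812 -2.017 2.529
v 4.092 -2.228 2.86
v 3.352 -2.418 3.015
v 3.388 -3.352 2.04
v 3.668 -3.563 2.371
v 4.201 -2.389 1.964
v 4.481 -2.6 2.295
v 4.128 -3.162 1.885
v 4.478 -2.883 2.686
v 3.975 -3.478 2.732
v 4.125 -3.445 2.275
v 4.436 -3.078 2.246
v 4.238 -2.653 3.035
v 3.735 -3.248 3.081
v 3.497 -2.843 3.189
v 3.808 -2.476 3.161
v 4.193 -3.131 2.986
v 3.745 -2.332 1.819
v 3.242 -2.927 1.865
v 3.672 -3.104 1.739
v 3.983 -2.737 1.711
v 3.505 -2.102 2.168
v 3.002 -2.697 2.214
v 3.044 -2.502 2.654
v 3.355 -2.135 2.625
v 3.287 -2.449 1.914
v 0.618 0.32 -2.123
v 0.842 0.547 -2.596
v 0.686 2.047 -1.949
v 0.462 1.82 -1.477
v 0.574 0.542 -2.647
v 0.418 2.041 -2
v 0.316 0.485 -2.578
v 0.16 1.984 -1.931
v 0.127 0.391 -2.405
v -0.028 1.89 -1.758
v 0.051 0.281 -2.167
v -0.105 1.78 -1.521
v 0.104 0.179 -1.92
v -0.051 1.678 -1.273
v 0.276 0.11 -1.719
v 0.12 1.61 -1.072
v 0.525 0.09 -1.61
v 0.369 1.589 -0.964
v 0.796 0.122 -1.62
v 0.64 1.621 -0.973
v 1.026 0.199 -1.744
v 0.87 1.698 -1.098
v 1.162 0.305 -1.956
v 1.007 1.804 -1.309
v 1.174 0.414 -2.205
v 1.018 1.913 -1.559
v 1.058 0.501 -2.436
v 0.903 2 -1.79
v -2.886 0.213 0.325
v -2.405 0.684 0.892
v -3.213 0.217 1.963
v -3.694 -0.253 1.395
v -2.929 1.03 0.649
v -3.736 0.564 1.72
v -3.427 0.899 0.215
v -4.235 0.432 1.286
v -3.609 0.366 -0.154
v -4.416 -0.101 0.917
v -3.367 -0.257 -0.243
v -4.175 -0.724 0.828
v -2.844 -0.604 0
v -3.651 -1.07 1.071
v -2.345 -0.472 0.434
v -3.153 -0.939 1.505
v -2.164 0.061 0.803
v -2.971 -0.406 1.874
v 3.503 -1.783 -3.694
v 3.935 -2.029 -3.973
v 3.97 -3.223 -2.864
v 3.537 -2.977 -2.586
v 4.053 -1.874 -3.81
v 4.088 -3.068 -2.701
v 4.063 -1.702 -3.624
v 4.097 -2.896 -2.515
v 3.961 -1.545 -3.453
v 3.995 -2.739 -2.344
v 3.768 -1.436 -3.329
v 3.803 -2.63 -2.22
v 3.523 -1.395 -3.277
v 3.558 -2.589 -2.168
v 3.274 -1.431 -3.308
v 3.309 -2.625 -2.2
v 3.07 -1.537 -3.416
v 3.105 -2.731 -2.307
v 2.952 -1.692 -3.579
v 2.987 -2.886 -2.47
v 2.943 -1.864 -3.765
v 2.977 -3.058 -2.656
v 3.045 -2.021 -3.936
v 3.079 -3.215 -2.827
v 3.237 -2.13 -4.06
v 3.272 -3.324 -2.951
v 3.482 -2.171 -4.112
v 3.517 -3.365 -3.003
v 3.731 -2.135 -4.08
v 3.766 -3.329 -2.972
f 1 38 17
f 38 12 41
f 17 41 6
f 38 41 17
f 1 17 13
f 17 6 18
f 13 18 2
f 17 18 13
f 1 13 22
f 13 2 23
f 22 23 8
f 13 23 22
f 1 22 34
f 22 8 37
f 34 37 11
f 22 37 34
f 1 34 38
f 34 11 42
f 38 42 12
f 34 42 38
f 2 18 29
f 18 6 32
f 29 32 10
f 18 32 29
f 6 41 19
f 41 12 40
f 19 40 5
f 41 40 19
f 12 42 39
f 42 11 35
f 39 35 3
f 42 35 39
f 11 37 36
f 37 8 24
f 36 24 7
f 37 24 36
f 8 23 28
f 23 2 25
f 28 25 9
f 23 25 28
f 4 30 16
f 30 10 31
f 16 31 5
f 30 31 16
f 4 16 14
f 16 5 15
f 14 15 3
f 16 15 14
f 4 14 21
f 14 3 20
f 21 20 7
f 14 20 21
f 4 21 26
f 21 7 27
f 26 27 9
f 21 27 26
f 4 26 30
f 26 9 33
f 30 33 10
f 26 33 30
f 5 31 19
f 31 10 32
f 19 32 6
f 31 32 19
f 3 15 39
f 15 5 40
f 39 40 12
f 15 40 39
f 7 20 36
f 20 3 35
f 36 35 11
f 20 35 36
f 9 27 28
f 27 7 24
f 28 24 8
f 27 24 28
f 10 33 29
f 33 9 25
f 29 25 2
f 33 25 29
f 44 43 47
f 44 47 45
f 45 47 48
f 45 48 46
f 47 43 49
f 47 49 48
f 48 49 50
f 48 50 46
f 49 43 51
f 49 51 50
f 50 51 52
f 50 52 46
f 51 43 53
f 51 53 52
f 52 53 54
f 52 54 46
f 53 43 55
f 53 55 54
f 54 55 56
f 54 56 46
f 55 43 57
f 55 57 56
f 56 57 58
f 56 58 46
f 57 43 59
f 57 59 58
f 58 59 60
f 58 60 46
f 59 43 61
f 59 61 60
f 60 61 62
f 60 62 46
f 61 43 63
f 61 63 62
f 62 63 64
f 62 64 46
f 63 43 65
f 63 65 64
f 64 65 66
f 64 66 46
f 65 43 67
f 65 67 66
f 66 67 68
f 66 68 46
f 67 43 69
f 67 69 68
f 68 69 70
f 68 70 46
f 69 43 44
f 69 44 70
f 70 44 45
f 70 45 46
f 72 71 75
f 72 75 73
f 73 75 76
f 73 76 74
f 75 71 77
f 75 77 76
f 76 77 78
f 76 78 74
f 77 71 79
f 77 79 78
f 78 79 80
f 78 80 74
f 79 71 81
f 79 81 80
f 80 81 82
f 80 82 74
f 81 71 83
f 81 83 82
f 82 83 84
f 82 84 74
f 83 71 85
f 83 85 84
f 84 85 86
f 84 86 74
f 85 71 87
f 85 87 86
f 86 87 88
f 86 88 74
f 87 71 72
f 87 72 88
f 88 72 73
f 88 73 74
f 90 89 93
f 90 93 91
f 91 93 94
f 91 94 92
f 93 89 95
f 93 95 94
f 94 95 96
f 94 96 92
f 95 89 97
f 95 97 96
f 96 97 98
f 96 98 92
f 97 89 99
f 97 99 98
f 98 99 100
f 98 100 92
f 99 89 101
f 99 101 100
f 100 101 102
f 100 102 92
f 101 89 103
f 101 103 102
f 102 103 104
f 102 104 92
f 103 89 105
f 103 105 104
f 104 105 106
f 104 106 92
f 105 89 107
f 105 107 106
f 106 107 108
f 106 108 92
f 107 89 109
f 107 109 108
f 108 109 110
f 108 110 92
f 109 89 111
f 109 111 110
f 110 111 112
f 110 112 92
f 111 89 113
f 111 113 112
f 112 113 114
f 112 114 92
f 113 89 115
f 113 115 114
f 114 115 116
f 114 116 92
f 115 89 117
f 115 117 116
f 116 117 118
f 116 118 92
f 117 89 90
f 117 90 118
f 118 90 91
f 118 91 92



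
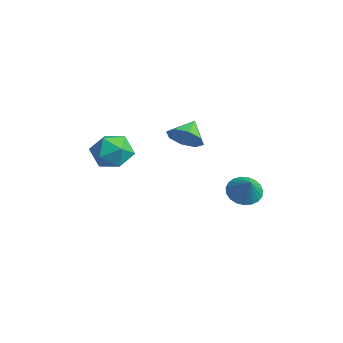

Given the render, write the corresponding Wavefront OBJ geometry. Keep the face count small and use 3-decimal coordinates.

v -1.908 -1.849 2.884
v -1.361 -1.541 1.839
v -2.479 -3.559 2.081
v -1.932 -3.251 1.036
v -1.262 -3.503 2.023
v -0.909 -2.446 2.519
v -2.931 -2.654 1.401
v -2.578 -1.597 1.897
v -1.993 -2.038 0.922
v -0.962 -2.563 1.307
v -2.878 -2.537 2.613
v -1.847 -3.062 2.998
v -2.588 1.784 1.759
v -1.689 2.261 2.018
v -3.292 2.676 2.561
v -2.03 2.58 1.364
v -2.697 2.433 0.941
v -3.301 1.906 0.998
v -3.487 1.307 1.501
v -3.147 0.988 2.155
v -2.479 1.135 2.578
v -1.875 1.663 2.521
v -0.074 3.942 -1.388
v 0.574 3.593 -2.036
v 0.914 3.778 -0.312
v 0.651 3.993 -2.046
v 0.603 4.385 -1.942
v 0.438 4.699 -1.742
v 0.184 4.883 -1.481
v -0.114 4.904 -1.204
v -0.405 4.759 -0.959
v -0.639 4.472 -0.788
v -0.775 4.094 -0.721
v -0.79 3.69 -0.769
v -0.681 3.329 -0.924
v -0.468 3.074 -1.159
v -0.185 2.97 -1.434
v 0.116 3.033 -1.701
v 0.384 3.254 -1.914
f 1 12 6
f 1 6 2
f 1 2 8
f 1 8 11
f 1 11 12
f 2 6 10
f 6 12 5
f 12 11 3
f 11 8 7
f 8 2 9
f 4 10 5
f 4 5 3
f 4 3 7
f 4 7 9
f 4 9 10
f 5 10 6
f 3 5 12
f 7 3 11
f 9 7 8
f 10 9 2
f 14 13 16
f 14 16 15
f 16 13 17
f 16 17 15
f 17 13 18
f 17 18 15
f 18 13 19
f 18 19 15
f 19 13 20
f 19 20 15
f 20 13 21
f 20 21 15
f 21 13 22
f 21 22 15
f 22 13 14
f 22 14 15
f 24 23 26
f 24 26 25
f 26 23 27
f 26 27 25
f 27 23 28
f 27 28 25
f 28 23 29
f 28 29 25
f 29 23 30
f 29 30 25
f 30 23 31
f 30 31 25
f 31 23 32
f 31 32 25
f 32 23 33
f 32 33 25
f 33 23 34
f 33 34 25
f 34 23 35
f 34 35 25
f 35 23 36
f 35 36 25
f 36 23 37
f 36 37 25
f 37 23 38
f 37 38 25
f 38 23 39
f 38 39 25
f 39 23 24
f 39 24 25



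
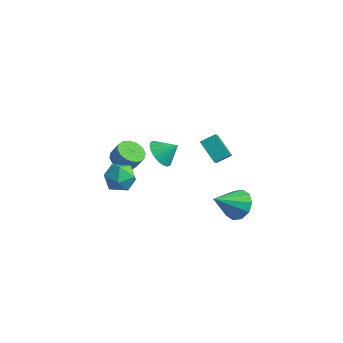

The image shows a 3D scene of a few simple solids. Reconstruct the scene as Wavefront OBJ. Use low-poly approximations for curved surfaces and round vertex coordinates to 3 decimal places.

v -2.212 -2.769 -3.434
v -1.349 -3.342 -3.616
v -3.131 -3.858 -4.364
v -2.268 -4.431 -4.546
v -2.683 -4.397 -3.58
v -2.115 -3.724 -3.006
v -2.365 -3.476 -4.974
v -1.797 -2.803 -4.4
v -1.444 -3.778 -4.568
v -1.64 -4.348 -3.706
v -2.84 -2.852 -4.274
v -3.036 -3.422 -3.412
v -3.172 -2.36 -3.669
v -2.412 -2.459 -4.08
v -1.908 -2.32 -3.182
v -2.668 -2.22 -2.771
v -2.498 -2.018 -4.1
v -1.994 -1.878 -3.202
v -2.765 -1.668 -4.005
v -2.261 -1.528 -3.106
v -3.141 -1.503 -3.82
v -2.637 -1.364 -2.921
v -3.526 -1.568 -3.594
v -3.021 -1.429 -2.695
v -3.815 -1.845 -3.389
v -3.311 -1.706 -2.49
v -3.932 -2.26 -3.258
v -3.428 -2.121 -2.36
v -3.846 -2.702 -3.238
v -3.342 -2.562 -2.34
v -3.579 -3.052 -3.334
v -3.075 -2.912 -2.435
v -3.203 -3.216 -3.519
v -2.699 -3.077 -2.62
v -2.819 -3.151 -3.745
v -2.314 -3.012 -2.846
v -2.529 -2.874 -3.95
v -2.025 -2.735 -3.051
v 4.201 -1.064 -4.315
v 5.055 -0.895 -3.765
v 3.759 -2.576 -3.165
v 4.583 -0.558 -3.503
v 3.965 -0.414 -3.551
v 3.437 -0.519 -3.891
v 3.2 -0.831 -4.393
v 3.346 -1.233 -4.865
v 3.818 -1.57 -5.127
v 4.437 -1.714 -5.079
v 4.965 -1.61 -4.739
v 5.201 -1.297 -4.237
v 1.141 -0.59 -0.979
v 1.599 0.157 -0.541
v 2.328 -0.731 -1.981
v 2.787 0.016 -1.542
v 1.733 -1.436 -0.158
v 2.192 -0.689 0.281
v 2.921 -1.577 -1.159
v 3.379 -0.83 -0.721
v -0.961 -1.684 -2.389
v -0.218 -2.23 -2.687
v -0.219 -1.076 -1.651
v -0.212 -1.9 -2.965
v -0.355 -1.527 -3.129
v -0.618 -1.185 -3.146
v -0.948 -0.942 -3.013
v -1.282 -0.845 -2.757
v -1.552 -0.915 -2.427
v -1.705 -1.137 -2.09
v -1.711 -1.467 -1.812
v -1.568 -1.84 -1.648
v -1.305 -2.182 -1.631
v -0.974 -2.426 -1.764
v -0.641 -2.522 -2.02
v -0.371 -2.452 -2.35
f 1 12 6
f 1 6 2
f 1 2 8
f 1 8 11
f 1 11 12
f 2 6 10
f 6 12 5
f 12 11 3
f 11 8 7
f 8 2 9
f 4 10 5
f 4 5 3
f 4 3 7
f 4 7 9
f 4 9 10
f 5 10 6
f 3 5 12
f 7 3 11
f 9 7 8
f 10 9 2
f 14 13 17
f 14 17 15
f 15 17 18
f 15 18 16
f 17 13 19
f 17 19 18
f 18 19 20
f 18 20 16
f 19 13 21
f 19 21 20
f 20 21 22
f 20 22 16
f 21 13 23
f 21 23 22
f 22 23 24
f 22 24 16
f 23 13 25
f 23 25 24
f 24 25 26
f 24 26 16
f 25 13 27
f 25 27 26
f 26 27 28
f 26 28 16
f 27 13 29
f 27 29 28
f 28 29 30
f 28 30 16
f 29 13 31
f 29 31 30
f 30 31 32
f 30 32 16
f 31 13 33
f 31 33 32
f 32 33 34
f 32 34 16
f 33 13 35
f 33 35 34
f 34 35 36
f 34 36 16
f 35 13 37
f 35 37 36
f 36 37 38
f 36 38 16
f 37 13 14
f 37 14 38
f 38 14 15
f 38 15 16
f 40 39 42
f 40 42 41
f 42 39 43
f 42 43 41
f 43 39 44
f 43 44 41
f 44 39 45
f 44 45 41
f 45 39 46
f 45 46 41
f 46 39 47
f 46 47 41
f 47 39 48
f 47 48 41
f 48 39 49
f 48 49 41
f 49 39 50
f 49 50 41
f 50 39 40
f 50 40 41
f 52 54 51
f 55 52 51
f 51 54 53
f 53 55 51
f 52 58 54
f 56 52 55
f 56 58 52
f 54 58 53
f 57 55 53
f 53 58 57
f 57 56 55
f 58 56 57
f 60 59 62
f 60 62 61
f 62 59 63
f 62 63 61
f 63 59 64
f 63 64 61
f 64 59 65
f 64 65 61
f 65 59 66
f 65 66 61
f 66 59 67
f 66 67 61
f 67 59 68
f 67 68 61
f 68 59 69
f 68 69 61
f 69 59 70
f 69 70 61
f 70 59 71
f 70 71 61
f 71 59 72
f 71 72 61
f 72 59 73
f 72 73 61
f 73 59 74
f 73 74 61
f 74 59 60
f 74 60 61



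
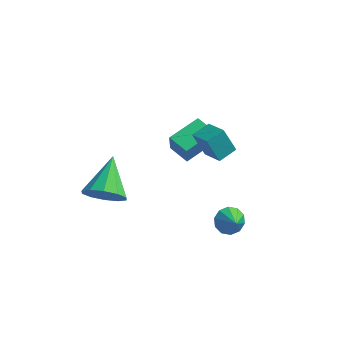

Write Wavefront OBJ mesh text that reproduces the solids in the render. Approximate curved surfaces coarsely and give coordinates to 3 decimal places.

v -1.911 2.788 -0.099
v -1.894 2.58 0.941
v -0.923 4.266 0.181
v -0.906 4.059 1.22
v -0.934 2.161 -0.24
v -0.917 1.954 0.799
v 0.054 3.64 0.039
v 0.071 3.432 1.079
v -3.389 -2.839 1.816
v -2.896 -2.375 1.013
v -3.511 -1.001 2.804
v -3.534 -2.354 0.896
v -4.117 -2.518 1.13
v -4.421 -2.805 1.626
v -4.332 -3.105 2.195
v -3.882 -3.303 2.619
v -3.245 -3.324 2.736
v -2.662 -3.16 2.502
v -2.357 -2.873 2.006
v -2.447 -2.573 1.437
v 0.255 0.768 2.165
v -0.368 0.902 3.321
v 0.816 1.543 2.378
v 0.193 1.677 3.534
v 1.127 -0.017 2.726
v 0.504 0.117 3.882
v 1.688 0.758 2.939
v 1.065 0.892 4.095
v 1.748 -0.481 -1.289
v 2.266 -0.625 -1.798
v 2.212 -1.139 -0.631
v 2.409 -0.271 -1.546
v 2.3 0.002 -1.196
v 1.98 0.091 -0.882
v 1.571 -0.039 -0.723
v 1.23 -0.338 -0.78
v 1.086 -0.692 -1.032
v 1.195 -0.965 -1.382
v 1.516 -1.054 -1.697
v 1.924 -0.924 -1.856
f 2 4 1
f 5 2 1
f 1 4 3
f 3 5 1
f 2 8 4
f 6 2 5
f 6 8 2
f 4 8 3
f 7 5 3
f 3 8 7
f 7 6 5
f 8 6 7
f 10 9 12
f 10 12 11
f 12 9 13
f 12 13 11
f 13 9 14
f 13 14 11
f 14 9 15
f 14 15 11
f 15 9 16
f 15 16 11
f 16 9 17
f 16 17 11
f 17 9 18
f 17 18 11
f 18 9 19
f 18 19 11
f 19 9 20
f 19 20 11
f 20 9 10
f 20 10 11
f 22 24 21
f 25 22 21
f 21 24 23
f 23 25 21
f 22 28 24
f 26 22 25
f 26 28 22
f 24 28 23
f 27 25 23
f 23 28 27
f 27 26 25
f 28 26 27
f 30 29 32
f 30 32 31
f 32 29 33
f 32 33 31
f 33 29 34
f 33 34 31
f 34 29 35
f 34 35 31
f 35 29 36
f 35 36 31
f 36 29 37
f 36 37 31
f 37 29 38
f 37 38 31
f 38 29 39
f 38 39 31
f 39 29 40
f 39 40 31
f 40 29 30
f 40 30 31



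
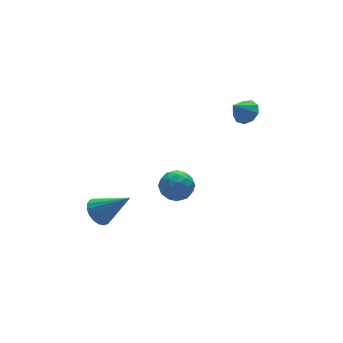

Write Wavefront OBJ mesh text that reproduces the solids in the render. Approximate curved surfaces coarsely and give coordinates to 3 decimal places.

v 4.153 -0.967 2.694
v 4.683 -1.212 3.165
v 3.347 -1.033 3.566
v 4.658 -0.7 3.18
v 4.397 -0.313 2.968
v 4.022 -0.232 2.628
v 3.708 -0.494 2.318
v 3.603 -0.978 2.184
v 3.755 -1.457 2.289
v 4.094 -1.706 2.583
v 4.46 -1.61 2.929
v -2.798 1.449 -3.893
v -2.186 2.035 -3.963
v -1.602 0.371 -2.467
v -2.4 2.169 -3.682
v -2.693 2.162 -3.442
v -3.006 2.012 -3.292
v -3.279 1.752 -3.26
v -3.456 1.431 -3.354
v -3.502 1.114 -3.555
v -3.41 0.863 -3.822
v -3.196 0.728 -4.104
v -2.903 0.736 -4.343
v -2.59 0.885 -4.494
v -2.318 1.145 -4.525
v -2.141 1.466 -4.431
v -2.094 1.784 -4.231
v -0.337 -1.061 -0.258
v 0.298 -1.51 -0.778
v -0.918 -2.39 0.178
v -0.283 -2.839 -0.342
v -0.015 -2.374 0.425
v 0.344 -1.553 0.155
v -0.964 -2.347 -0.755
v -0.605 -1.526 -1.025
v -0.089 -2.305 -1.086
v 0.497 -2.321 -0.357
v -1.117 -1.579 -0.243
v -0.531 -1.595 0.486
v 0.031 -1.169 -0.556
v -0.651 -2.731 -0.044
v -0.494 -2.458 0.407
v -0.121 -2.722 0.101
v 0.058 -1.194 -0.008
v 0.432 -1.458 -0.314
v 0.247 -1.966 0.394
v -1.052 -2.442 -0.286
v -0.678 -2.706 -0.592
v -0.499 -1.178 -0.701
v -0.126 -1.442 -1.007
v -0.867 -1.934 -0.994
v 0.177 -1.9 -1.043
v -0.164 -2.681 -0.787
v -0.564 -2.392 -1.03
v -0.353 -1.909 -1.188
v 0.522 -1.91 -0.614
v 0.18 -2.691 -0.358
v 0.337 -2.418 0.093
v 0.548 -1.935 -0.066
v 0.294 -2.377 -0.795
v -0.8 -1.209 -0.242
v -1.142 -1.99 0.014
v -1.168 -1.965 -0.534
v -0.957 -1.482 -0.693
v -0.456 -1.219 0.187
v -0.797 -2 0.443
v -0.267 -1.991 0.588
v -0.056 -1.508 0.43
v -0.914 -1.523 0.195
f 2 1 4
f 2 4 3
f 4 1 5
f 4 5 3
f 5 1 6
f 5 6 3
f 6 1 7
f 6 7 3
f 7 1 8
f 7 8 3
f 8 1 9
f 8 9 3
f 9 1 10
f 9 10 3
f 10 1 11
f 10 11 3
f 11 1 2
f 11 2 3
f 13 12 15
f 13 15 14
f 15 12 16
f 15 16 14
f 16 12 17
f 16 17 14
f 17 12 18
f 17 18 14
f 18 12 19
f 18 19 14
f 19 12 20
f 19 20 14
f 20 12 21
f 20 21 14
f 21 12 22
f 21 22 14
f 22 12 23
f 22 23 14
f 23 12 24
f 23 24 14
f 24 12 25
f 24 25 14
f 25 12 26
f 25 26 14
f 26 12 27
f 26 27 14
f 27 12 13
f 27 13 14
f 28 65 44
f 65 39 68
f 44 68 33
f 65 68 44
f 28 44 40
f 44 33 45
f 40 45 29
f 44 45 40
f 28 40 49
f 40 29 50
f 49 50 35
f 40 50 49
f 28 49 61
f 49 35 64
f 61 64 38
f 49 64 61
f 28 61 65
f 61 38 69
f 65 69 39
f 61 69 65
f 29 45 56
f 45 33 59
f 56 59 37
f 45 59 56
f 33 68 46
f 68 39 67
f 46 67 32
f 68 67 46
f 39 69 66
f 69 38 62
f 66 62 30
f 69 62 66
f 38 64 63
f 64 35 51
f 63 51 34
f 64 51 63
f 35 50 55
f 50 29 52
f 55 52 36
f 50 52 55
f 31 57 43
f 57 37 58
f 43 58 32
f 57 58 43
f 31 43 41
f 43 32 42
f 41 42 30
f 43 42 41
f 31 41 48
f 41 30 47
f 48 47 34
f 41 47 48
f 31 48 53
f 48 34 54
f 53 54 36
f 48 54 53
f 31 53 57
f 53 36 60
f 57 60 37
f 53 60 57
f 32 58 46
f 58 37 59
f 46 59 33
f 58 59 46
f 30 42 66
f 42 32 67
f 66 67 39
f 42 67 66
f 34 47 63
f 47 30 62
f 63 62 38
f 47 62 63
f 36 54 55
f 54 34 51
f 55 51 35
f 54 51 55
f 37 60 56
f 60 36 52
f 56 52 29
f 60 52 56



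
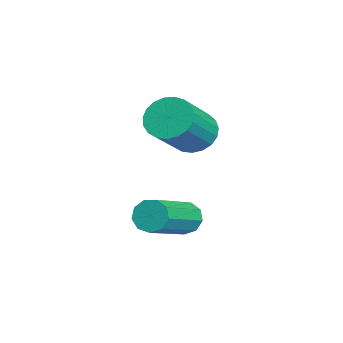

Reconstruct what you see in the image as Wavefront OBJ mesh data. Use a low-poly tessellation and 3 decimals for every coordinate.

v 1.862 0.551 0.574
v 2.169 0.519 0.06
v 3.685 -0.562 1.031
v 3.378 -0.531 1.546
v 2.277 0.857 0.268
v 3.793 -0.224 1.239
v 2.19 1.051 0.619
v 3.706 -0.03 1.59
v 1.95 1.011 0.949
v 3.466 -0.07 1.92
v 1.669 0.755 1.104
v 3.185 -0.326 2.075
v 1.478 0.404 1.011
v 2.994 -0.677 1.982
v 1.467 0.122 0.714
v 2.982 -0.96 1.685
v 1.64 0.04 0.351
v 3.156 -1.042 1.323
v 1.918 0.197 0.093
v 3.434 -0.884 1.064
v -0.462 0.986 2.986
v -0.086 0.622 2.355
v 1.138 -0.21 3.562
v 0.762 0.154 4.194
v 0.087 0.915 2.381
v 1.311 0.083 3.589
v 0.165 1.22 2.512
v 1.389 0.388 3.72
v 0.135 1.484 2.725
v 1.358 0.653 3.933
v 0.001 1.663 2.983
v 1.225 0.831 4.191
v -0.212 1.724 3.242
v 1.011 0.892 4.45
v -0.469 1.658 3.456
v 0.755 0.826 4.664
v -0.725 1.475 3.589
v 0.499 0.643 4.797
v -0.935 1.208 3.618
v 0.289 0.376 4.826
v -1.063 0.903 3.538
v 0.161 0.071 4.745
v -1.087 0.612 3.362
v 0.137 -0.22 4.57
v -1.003 0.385 3.121
v 0.22 -0.447 4.329
v -0.826 0.263 2.857
v 0.398 -0.569 4.065
v -0.586 0.265 2.615
v 0.638 -0.567 3.823
v -0.324 0.392 2.437
v 0.9 -0.439 3.645
f 2 1 5
f 2 5 3
f 3 5 6
f 3 6 4
f 5 1 7
f 5 7 6
f 6 7 8
f 6 8 4
f 7 1 9
f 7 9 8
f 8 9 10
f 8 10 4
f 9 1 11
f 9 11 10
f 10 11 12
f 10 12 4
f 11 1 13
f 11 13 12
f 12 13 14
f 12 14 4
f 13 1 15
f 13 15 14
f 14 15 16
f 14 16 4
f 15 1 17
f 15 17 16
f 16 17 18
f 16 18 4
f 17 1 19
f 17 19 18
f 18 19 20
f 18 20 4
f 19 1 2
f 19 2 20
f 20 2 3
f 20 3 4
f 22 21 25
f 22 25 23
f 23 25 26
f 23 26 24
f 25 21 27
f 25 27 26
f 26 27 28
f 26 28 24
f 27 21 29
f 27 29 28
f 28 29 30
f 28 30 24
f 29 21 31
f 29 31 30
f 30 31 32
f 30 32 24
f 31 21 33
f 31 33 32
f 32 33 34
f 32 34 24
f 33 21 35
f 33 35 34
f 34 35 36
f 34 36 24
f 35 21 37
f 35 37 36
f 36 37 38
f 36 38 24
f 37 21 39
f 37 39 38
f 38 39 40
f 38 40 24
f 39 21 41
f 39 41 40
f 40 41 42
f 40 42 24
f 41 21 43
f 41 43 42
f 42 43 44
f 42 44 24
f 43 21 45
f 43 45 44
f 44 45 46
f 44 46 24
f 45 21 47
f 45 47 46
f 46 47 48
f 46 48 24
f 47 21 49
f 47 49 48
f 48 49 50
f 48 50 24
f 49 21 51
f 49 51 50
f 50 51 52
f 50 52 24
f 51 21 22
f 51 22 52
f 52 22 23
f 52 23 24



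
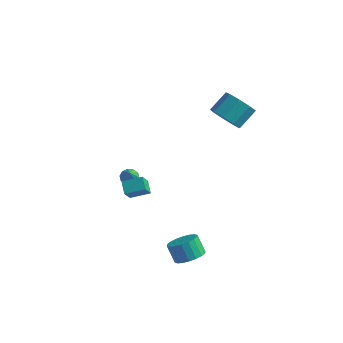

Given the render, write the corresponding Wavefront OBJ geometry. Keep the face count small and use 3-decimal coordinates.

v -0.946 -3.763 -0.198
v -0.916 -4.454 0.721
v -1.431 -3.184 0.254
v -1.4 -3.875 1.172
v 0.08 -3.205 0.188
v 0.111 -3.896 1.106
v -0.404 -2.626 0.639
v -0.374 -3.317 1.558
v 2.723 -3.503 -4.276
v 3.5 -3.596 -3.757
v 2.855 -3.33 -2.744
v 2.077 -3.237 -3.264
v 3.505 -3.191 -3.86
v 2.86 -2.925 -2.847
v 3.355 -2.847 -4.046
v 2.71 -2.581 -3.033
v 3.08 -2.634 -4.277
v 2.435 -2.368 -3.264
v 2.734 -2.592 -4.508
v 2.089 -2.326 -3.496
v 2.386 -2.731 -4.694
v 1.74 -2.465 -3.681
v 2.104 -3.023 -4.797
v 1.459 -2.757 -3.784
v 1.945 -3.41 -4.796
v 1.3 -3.144 -3.783
v 1.94 -3.815 -4.693
v 1.295 -3.549 -3.68
v 2.09 -4.159 -4.507
v 1.445 -3.893 -3.494
v 2.365 -4.372 -4.276
v 1.72 -4.106 -3.263
v 2.711 -4.414 -4.044
v 2.066 -4.148 -3.032
v 3.06 -4.275 -3.859
v 2.414 -4.009 -2.846
v 3.341 -3.983 -3.756
v 2.696 -3.717 -2.743
v 1.871 2.646 3.096
v 2.623 2.932 2.361
v 3.081 4.061 3.27
v 2.329 3.774 4.004
v 1.986 3.297 2.229
v 2.444 4.425 3.138
v 1.295 3.356 2.503
v 1.753 4.485 3.412
v 0.874 3.084 3.054
v 1.332 4.213 3.963
v 0.919 2.606 3.625
v 1.377 3.735 4.534
v 1.409 2.147 3.948
v 1.868 3.276 4.857
v 2.116 1.921 3.872
v 2.574 3.05 4.781
v 2.708 2.034 3.433
v 3.166 3.163 4.342
v 2.908 2.434 2.836
v 3.366 3.562 3.745
v -2.899 -0.229 -1.854
v -2.375 -0.316 -2.086
v -2.581 -0.791 -0.926
v -2.365 -0.008 -1.903
v -2.56 0.215 -1.701
v -2.884 0.269 -1.558
v -3.214 0.132 -1.527
v -3.423 -0.143 -1.622
v -3.433 -0.451 -1.805
v -3.239 -0.674 -2.007
v -2.914 -0.728 -2.15
v -2.585 -0.591 -2.18
f 2 4 1
f 5 2 1
f 1 4 3
f 3 5 1
f 2 8 4
f 6 2 5
f 6 8 2
f 4 8 3
f 7 5 3
f 3 8 7
f 7 6 5
f 8 6 7
f 10 9 13
f 10 13 11
f 11 13 14
f 11 14 12
f 13 9 15
f 13 15 14
f 14 15 16
f 14 16 12
f 15 9 17
f 15 17 16
f 16 17 18
f 16 18 12
f 17 9 19
f 17 19 18
f 18 19 20
f 18 20 12
f 19 9 21
f 19 21 20
f 20 21 22
f 20 22 12
f 21 9 23
f 21 23 22
f 22 23 24
f 22 24 12
f 23 9 25
f 23 25 24
f 24 25 26
f 24 26 12
f 25 9 27
f 25 27 26
f 26 27 28
f 26 28 12
f 27 9 29
f 27 29 28
f 28 29 30
f 28 30 12
f 29 9 31
f 29 31 30
f 30 31 32
f 30 32 12
f 31 9 33
f 31 33 32
f 32 33 34
f 32 34 12
f 33 9 35
f 33 35 34
f 34 35 36
f 34 36 12
f 35 9 37
f 35 37 36
f 36 37 38
f 36 38 12
f 37 9 10
f 37 10 38
f 38 10 11
f 38 11 12
f 40 39 43
f 40 43 41
f 41 43 44
f 41 44 42
f 43 39 45
f 43 45 44
f 44 45 46
f 44 46 42
f 45 39 47
f 45 47 46
f 46 47 48
f 46 48 42
f 47 39 49
f 47 49 48
f 48 49 50
f 48 50 42
f 49 39 51
f 49 51 50
f 50 51 52
f 50 52 42
f 51 39 53
f 51 53 52
f 52 53 54
f 52 54 42
f 53 39 55
f 53 55 54
f 54 55 56
f 54 56 42
f 55 39 57
f 55 57 56
f 56 57 58
f 56 58 42
f 57 39 40
f 57 40 58
f 58 40 41
f 58 41 42
f 60 59 62
f 60 62 61
f 62 59 63
f 62 63 61
f 63 59 64
f 63 64 61
f 64 59 65
f 64 65 61
f 65 59 66
f 65 66 61
f 66 59 67
f 66 67 61
f 67 59 68
f 67 68 61
f 68 59 69
f 68 69 61
f 69 59 70
f 69 70 61
f 70 59 60
f 70 60 61



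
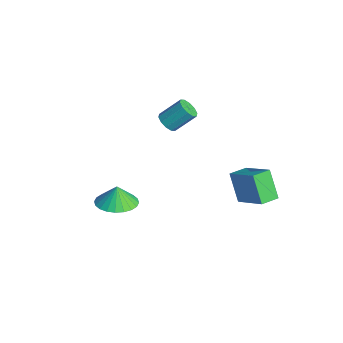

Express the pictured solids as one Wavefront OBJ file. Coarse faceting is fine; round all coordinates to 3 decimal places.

v -0.317 -3.305 -2.799
v 0.627 -3.757 -2.577
v -0.503 -3.195 -1.781
v 0.734 -3.354 -2.6
v 0.68 -2.944 -2.654
v 0.475 -2.588 -2.73
v 0.149 -2.342 -2.816
v -0.247 -2.242 -2.9
v -0.655 -2.304 -2.968
v -1.01 -2.518 -3.011
v -1.26 -2.852 -3.021
v -1.367 -3.255 -2.997
v -1.313 -3.666 -2.943
v -1.108 -4.021 -2.867
v -0.782 -4.268 -2.781
v -0.386 -4.368 -2.697
v 0.021 -4.306 -2.629
v 0.377 -4.091 -2.587
v -2.496 0.3 0.18
v -1.89 0.254 0.059
v -1.617 1.273 1.039
v -2.224 1.32 1.16
v -2.038 0.519 -0.175
v -1.765 1.538 0.805
v -2.36 0.7 -0.274
v -2.088 1.72 0.706
v -2.735 0.729 -0.199
v -2.462 1.748 0.781
v -3.019 0.594 0.02
v -2.746 1.613 1
v -3.103 0.347 0.301
v -2.83 1.366 1.281
v -2.955 0.082 0.535
v -2.682 1.101 1.515
v -2.632 -0.1 0.634
v -2.36 0.92 1.614
v -2.258 -0.128 0.559
v -1.985 0.891 1.539
v -1.974 0.007 0.34
v -1.701 1.026 1.32
v 0.733 2.153 -1.792
v 2.32 2.611 -0.719
v 0.526 3.135 -1.905
v 2.114 3.593 -0.832
v 1.666 2.187 -3.188
v 3.254 2.645 -2.115
v 1.46 3.169 -3.301
v 3.047 3.627 -2.228
f 2 1 4
f 2 4 3
f 4 1 5
f 4 5 3
f 5 1 6
f 5 6 3
f 6 1 7
f 6 7 3
f 7 1 8
f 7 8 3
f 8 1 9
f 8 9 3
f 9 1 10
f 9 10 3
f 10 1 11
f 10 11 3
f 11 1 12
f 11 12 3
f 12 1 13
f 12 13 3
f 13 1 14
f 13 14 3
f 14 1 15
f 14 15 3
f 15 1 16
f 15 16 3
f 16 1 17
f 16 17 3
f 17 1 18
f 17 18 3
f 18 1 2
f 18 2 3
f 20 19 23
f 20 23 21
f 21 23 24
f 21 24 22
f 23 19 25
f 23 25 24
f 24 25 26
f 24 26 22
f 25 19 27
f 25 27 26
f 26 27 28
f 26 28 22
f 27 19 29
f 27 29 28
f 28 29 30
f 28 30 22
f 29 19 31
f 29 31 30
f 30 31 32
f 30 32 22
f 31 19 33
f 31 33 32
f 32 33 34
f 32 34 22
f 33 19 35
f 33 35 34
f 34 35 36
f 34 36 22
f 35 19 37
f 35 37 36
f 36 37 38
f 36 38 22
f 37 19 39
f 37 39 38
f 38 39 40
f 38 40 22
f 39 19 20
f 39 20 40
f 40 20 21
f 40 21 22
f 42 44 41
f 45 42 41
f 41 44 43
f 43 45 41
f 42 48 44
f 46 42 45
f 46 48 42
f 44 48 43
f 47 45 43
f 43 48 47
f 47 46 45
f 48 46 47



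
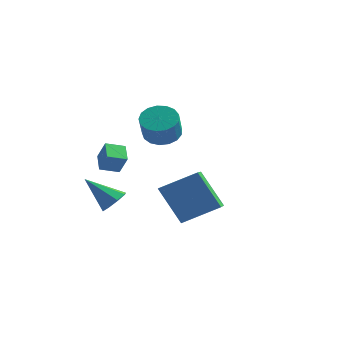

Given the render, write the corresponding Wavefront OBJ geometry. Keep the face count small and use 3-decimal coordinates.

v 4.076 -1.579 0.403
v 2.879 -1.498 2.163
v 3.387 -0.108 -0.132
v 2.191 -0.027 1.628
v 5.449 -0.613 1.292
v 4.253 -0.532 3.052
v 4.761 0.858 0.757
v 3.564 0.939 2.517
v -0.134 -0.25 0.362
v 0.376 -0.18 0.894
v -1.406 -0.67 1.638
v 0.108 0.307 0.786
v -0.302 0.467 0.43
v -0.613 0.208 0.034
v -0.643 -0.32 -0.169
v -0.375 -0.807 -0.062
v 0.035 -0.967 0.295
v 0.346 -0.708 0.691
v -0.25 -1.377 3.45
v 0.27 -1.54 4.348
v 0.369 -0.741 3.208
v 0.888 -0.904 4.105
v 0.312 -2.096 2.995
v 0.831 -2.259 3.892
v 0.93 -1.46 2.752
v 1.45 -1.623 3.65
v -0.485 4.357 3.213
v 0.159 3.909 2.713
v 0.489 3.095 3.868
v -0.155 3.543 4.367
v 0.381 4.251 2.891
v 0.711 3.437 4.045
v 0.405 4.617 3.143
v 0.735 3.804 4.297
v 0.225 4.924 3.41
v 0.555 4.111 4.564
v -0.117 5.101 3.633
v 0.212 4.288 4.787
v -0.544 5.107 3.759
v -0.215 4.294 4.913
v -0.957 4.942 3.76
v -0.628 4.128 4.914
v -1.262 4.642 3.636
v -0.933 3.829 4.79
v -1.389 4.277 3.415
v -1.06 3.464 4.569
v -1.309 3.93 3.147
v -0.979 3.117 4.302
v -1.039 3.681 2.895
v -0.71 2.868 4.049
v -0.643 3.587 2.716
v -0.314 2.774 3.87
v -0.211 3.669 2.65
v 0.119 2.856 3.804
f 2 4 1
f 5 2 1
f 1 4 3
f 3 5 1
f 2 8 4
f 6 2 5
f 6 8 2
f 4 8 3
f 7 5 3
f 3 8 7
f 7 6 5
f 8 6 7
f 10 9 12
f 10 12 11
f 12 9 13
f 12 13 11
f 13 9 14
f 13 14 11
f 14 9 15
f 14 15 11
f 15 9 16
f 15 16 11
f 16 9 17
f 16 17 11
f 17 9 18
f 17 18 11
f 18 9 10
f 18 10 11
f 20 22 19
f 23 20 19
f 19 22 21
f 21 23 19
f 20 26 22
f 24 20 23
f 24 26 20
f 22 26 21
f 25 23 21
f 21 26 25
f 25 24 23
f 26 24 25
f 28 27 31
f 28 31 29
f 29 31 32
f 29 32 30
f 31 27 33
f 31 33 32
f 32 33 34
f 32 34 30
f 33 27 35
f 33 35 34
f 34 35 36
f 34 36 30
f 35 27 37
f 35 37 36
f 36 37 38
f 36 38 30
f 37 27 39
f 37 39 38
f 38 39 40
f 38 40 30
f 39 27 41
f 39 41 40
f 40 41 42
f 40 42 30
f 41 27 43
f 41 43 42
f 42 43 44
f 42 44 30
f 43 27 45
f 43 45 44
f 44 45 46
f 44 46 30
f 45 27 47
f 45 47 46
f 46 47 48
f 46 48 30
f 47 27 49
f 47 49 48
f 48 49 50
f 48 50 30
f 49 27 51
f 49 51 50
f 50 51 52
f 50 52 30
f 51 27 53
f 51 53 52
f 52 53 54
f 52 54 30
f 53 27 28
f 53 28 54
f 54 28 29
f 54 29 30



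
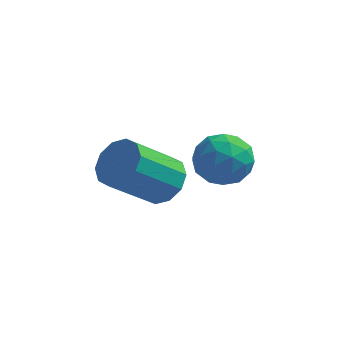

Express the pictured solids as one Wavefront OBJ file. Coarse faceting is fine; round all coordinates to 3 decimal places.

v -3.259 1.572 -0.391
v -2.585 1.01 -0.242
v -3.707 0.026 1.12
v -4.381 0.588 0.971
v -2.534 1.433 0.106
v -3.655 0.449 1.468
v -2.76 1.909 0.264
v -3.881 0.925 1.626
v -3.176 2.256 0.172
v -4.298 1.272 1.534
v -3.625 2.342 -0.135
v -4.746 1.358 1.227
v -3.933 2.134 -0.54
v -5.055 1.15 0.822
v -3.985 1.711 -0.888
v -5.106 0.727 0.474
v -3.759 1.235 -1.046
v -4.88 0.251 0.316
v -3.342 0.888 -0.954
v -4.464 -0.096 0.408
v -2.894 0.802 -0.647
v -4.015 -0.182 0.715
v -1.894 0.549 1.774
v -1.144 0.969 2.17
v -1.196 -0.809 1.89
v -0.446 -0.389 2.286
v -1.264 -0.44 2.758
v -1.696 0.399 2.687
v -0.644 -0.239 1.373
v -1.076 0.6 1.302
v -0.372 0.482 1.922
v -0.755 0.357 2.779
v -1.585 -0.197 1.281
v -1.968 -0.322 2.138
v -1.581 0.878 1.962
v -0.759 -0.718 2.098
v -1.24 -0.748 2.376
v -0.799 -0.501 2.609
v -1.905 0.543 2.266
v -1.464 0.79 2.499
v -1.534 -0.038 2.845
v -0.876 -0.63 1.561
v -0.435 -0.383 1.794
v -1.541 0.661 1.451
v -1.1 0.908 1.684
v -0.806 0.198 1.215
v -0.686 0.838 2.049
v -0.275 0.04 2.117
v -0.392 0.129 1.58
v -0.646 0.622 1.539
v -0.911 0.765 2.553
v -0.5 -0.033 2.62
v -0.981 -0.063 2.898
v -1.235 0.43 2.856
v -0.457 0.479 2.407
v -1.84 0.193 1.44
v -1.429 -0.605 1.507
v -1.105 -0.27 1.204
v -1.359 0.223 1.162
v -2.065 0.12 1.943
v -1.654 -0.678 2.011
v -1.694 -0.462 2.521
v -1.948 0.031 2.48
v -1.883 -0.319 1.653
f 2 1 5
f 2 5 3
f 3 5 6
f 3 6 4
f 5 1 7
f 5 7 6
f 6 7 8
f 6 8 4
f 7 1 9
f 7 9 8
f 8 9 10
f 8 10 4
f 9 1 11
f 9 11 10
f 10 11 12
f 10 12 4
f 11 1 13
f 11 13 12
f 12 13 14
f 12 14 4
f 13 1 15
f 13 15 14
f 14 15 16
f 14 16 4
f 15 1 17
f 15 17 16
f 16 17 18
f 16 18 4
f 17 1 19
f 17 19 18
f 18 19 20
f 18 20 4
f 19 1 21
f 19 21 20
f 20 21 22
f 20 22 4
f 21 1 2
f 21 2 22
f 22 2 3
f 22 3 4
f 23 60 39
f 60 34 63
f 39 63 28
f 60 63 39
f 23 39 35
f 39 28 40
f 35 40 24
f 39 40 35
f 23 35 44
f 35 24 45
f 44 45 30
f 35 45 44
f 23 44 56
f 44 30 59
f 56 59 33
f 44 59 56
f 23 56 60
f 56 33 64
f 60 64 34
f 56 64 60
f 24 40 51
f 40 28 54
f 51 54 32
f 40 54 51
f 28 63 41
f 63 34 62
f 41 62 27
f 63 62 41
f 34 64 61
f 64 33 57
f 61 57 25
f 64 57 61
f 33 59 58
f 59 30 46
f 58 46 29
f 59 46 58
f 30 45 50
f 45 24 47
f 50 47 31
f 45 47 50
f 26 52 38
f 52 32 53
f 38 53 27
f 52 53 38
f 26 38 36
f 38 27 37
f 36 37 25
f 38 37 36
f 26 36 43
f 36 25 42
f 43 42 29
f 36 42 43
f 26 43 48
f 43 29 49
f 48 49 31
f 43 49 48
f 26 48 52
f 48 31 55
f 52 55 32
f 48 55 52
f 27 53 41
f 53 32 54
f 41 54 28
f 53 54 41
f 25 37 61
f 37 27 62
f 61 62 34
f 37 62 61
f 29 42 58
f 42 25 57
f 58 57 33
f 42 57 58
f 31 49 50
f 49 29 46
f 50 46 30
f 49 46 50
f 32 55 51
f 55 31 47
f 51 47 24
f 55 47 51

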